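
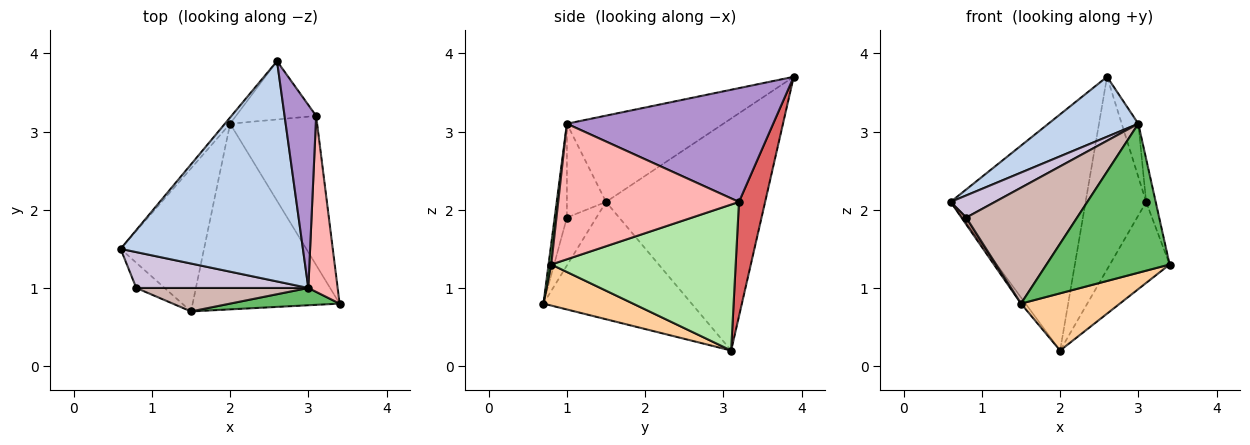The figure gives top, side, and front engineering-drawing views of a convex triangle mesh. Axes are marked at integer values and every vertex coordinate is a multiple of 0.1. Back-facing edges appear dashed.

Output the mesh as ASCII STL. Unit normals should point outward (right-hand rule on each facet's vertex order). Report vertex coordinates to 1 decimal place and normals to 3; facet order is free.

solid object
 facet normal -0.762 0.647 -0.017
  outer loop
   vertex 2.0 3.1 0.2
   vertex 0.6 1.5 2.1
   vertex 2.6 3.9 3.7
  endloop
 endfacet
 facet normal -0.415 -0.239 0.878
  outer loop
   vertex 3.0 1.0 3.1
   vertex 2.6 3.9 3.7
   vertex 0.6 1.5 2.1
  endloop
 endfacet
 facet normal -0.815 0.025 -0.579
  outer loop
   vertex 1.5 0.7 0.8
   vertex 0.6 1.5 2.1
   vertex 2.0 3.1 0.2
  endloop
 endfacet
 facet normal 0.258 -0.285 -0.923
  outer loop
   vertex 1.5 0.7 0.8
   vertex 2.0 3.1 0.2
   vertex 3.4 0.8 1.3
  endloop
 endfacet
 facet normal 0.022 -0.993 0.115
  outer loop
   vertex 1.5 0.7 0.8
   vertex 3.4 0.8 1.3
   vertex 3.0 1.0 3.1
  endloop
 endfacet
 facet normal 0.828 0.268 -0.493
  outer loop
   vertex 3.1 3.2 2.1
   vertex 3.4 0.8 1.3
   vertex 2.0 3.1 0.2
  endloop
 endfacet
 facet normal 0.382 0.885 -0.268
  outer loop
   vertex 3.1 3.2 2.1
   vertex 2.0 3.1 0.2
   vertex 2.6 3.9 3.7
  endloop
 endfacet
 facet normal 0.976 0.052 0.211
  outer loop
   vertex 3.1 3.2 2.1
   vertex 3.0 1.0 3.1
   vertex 3.4 0.8 1.3
  endloop
 endfacet
 facet normal 0.961 0.077 0.266
  outer loop
   vertex 3.1 3.2 2.1
   vertex 2.6 3.9 3.7
   vertex 3.0 1.0 3.1
  endloop
 endfacet
 facet normal -0.421 -0.477 0.772
  outer loop
   vertex 0.8 1.0 1.9
   vertex 3.0 1.0 3.1
   vertex 0.6 1.5 2.1
  endloop
 endfacet
 facet normal -0.852 -0.139 -0.504
  outer loop
   vertex 0.8 1.0 1.9
   vertex 0.6 1.5 2.1
   vertex 1.5 0.7 0.8
  endloop
 endfacet
 facet normal -0.108 -0.974 0.197
  outer loop
   vertex 0.8 1.0 1.9
   vertex 1.5 0.7 0.8
   vertex 3.0 1.0 3.1
  endloop
 endfacet
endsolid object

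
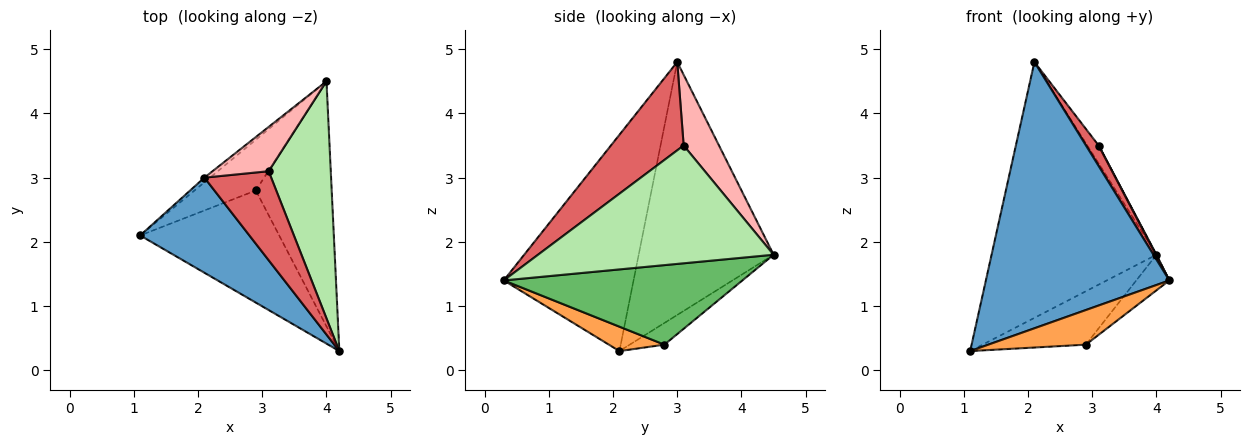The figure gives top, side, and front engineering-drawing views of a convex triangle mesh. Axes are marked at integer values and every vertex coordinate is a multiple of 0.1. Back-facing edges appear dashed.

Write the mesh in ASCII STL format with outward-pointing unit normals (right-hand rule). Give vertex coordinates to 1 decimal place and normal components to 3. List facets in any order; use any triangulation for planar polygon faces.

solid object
 facet normal -0.554 -0.784 0.280
  outer loop
   vertex 2.1 3.0 4.8
   vertex 1.1 2.1 0.3
   vertex 4.2 0.3 1.4
  endloop
 endfacet
 facet normal -0.633 0.774 -0.014
  outer loop
   vertex 2.1 3.0 4.8
   vertex 4.0 4.5 1.8
   vertex 1.1 2.1 0.3
  endloop
 endfacet
 facet normal 0.165 -0.291 -0.942
  outer loop
   vertex 2.9 2.8 0.4
   vertex 4.2 0.3 1.4
   vertex 1.1 2.1 0.3
  endloop
 endfacet
 facet normal -0.237 0.704 -0.669
  outer loop
   vertex 2.9 2.8 0.4
   vertex 1.1 2.1 0.3
   vertex 4.0 4.5 1.8
  endloop
 endfacet
 facet normal 0.720 0.100 -0.687
  outer loop
   vertex 2.9 2.8 0.4
   vertex 4.0 4.5 1.8
   vertex 4.2 0.3 1.4
  endloop
 endfacet
 facet normal 0.885 -0.002 0.466
  outer loop
   vertex 3.1 3.1 3.5
   vertex 4.2 0.3 1.4
   vertex 4.0 4.5 1.8
  endloop
 endfacet
 facet normal 0.790 -0.138 0.597
  outer loop
   vertex 3.1 3.1 3.5
   vertex 2.1 3.0 4.8
   vertex 4.2 0.3 1.4
  endloop
 endfacet
 facet normal 0.760 0.244 0.603
  outer loop
   vertex 3.1 3.1 3.5
   vertex 4.0 4.5 1.8
   vertex 2.1 3.0 4.8
  endloop
 endfacet
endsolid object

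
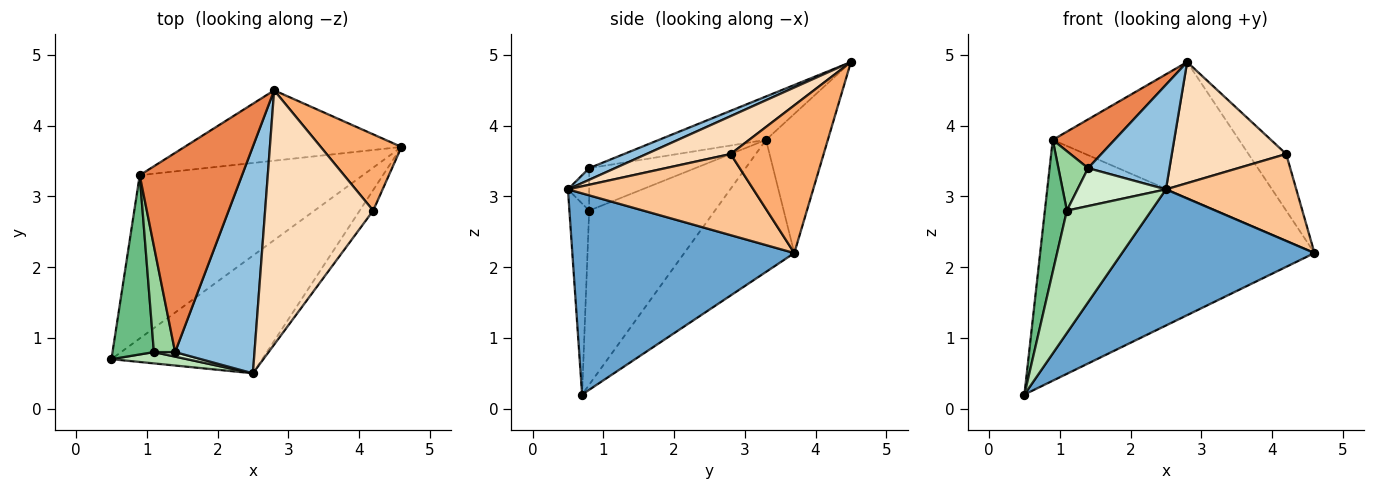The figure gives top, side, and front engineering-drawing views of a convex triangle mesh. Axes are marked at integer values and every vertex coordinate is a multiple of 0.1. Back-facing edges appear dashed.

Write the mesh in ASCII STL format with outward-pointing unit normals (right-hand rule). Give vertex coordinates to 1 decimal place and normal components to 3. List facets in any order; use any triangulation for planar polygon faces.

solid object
 facet normal 0.657 -0.570 -0.493
  outer loop
   vertex 2.5 0.5 3.1
   vertex 0.5 0.7 0.2
   vertex 4.6 3.7 2.2
  endloop
 endfacet
 facet normal 0.132 -0.415 0.900
  outer loop
   vertex 1.4 0.8 3.4
   vertex 2.5 0.5 3.1
   vertex 2.8 4.5 4.9
  endloop
 endfacet
 facet normal -0.315 0.786 -0.532
  outer loop
   vertex 0.9 3.3 3.8
   vertex 4.6 3.7 2.2
   vertex 0.5 0.7 0.2
  endloop
 endfacet
 facet normal -0.283 0.852 -0.441
  outer loop
   vertex 0.9 3.3 3.8
   vertex 2.8 4.5 4.9
   vertex 4.6 3.7 2.2
  endloop
 endfacet
 facet normal -0.381 -0.220 0.898
  outer loop
   vertex 0.9 3.3 3.8
   vertex 1.4 0.8 3.4
   vertex 2.8 4.5 4.9
  endloop
 endfacet
 facet normal 0.827 0.335 0.452
  outer loop
   vertex 4.2 2.8 3.6
   vertex 4.6 3.7 2.2
   vertex 2.8 4.5 4.9
  endloop
 endfacet
 facet normal 0.811 -0.570 -0.135
  outer loop
   vertex 4.2 2.8 3.6
   vertex 2.5 0.5 3.1
   vertex 4.6 3.7 2.2
  endloop
 endfacet
 facet normal 0.301 -0.410 0.861
  outer loop
   vertex 4.2 2.8 3.6
   vertex 2.8 4.5 4.9
   vertex 2.5 0.5 3.1
  endloop
 endfacet
 facet normal -0.959 -0.168 0.228
  outer loop
   vertex 1.1 0.8 2.8
   vertex 0.9 3.3 3.8
   vertex 0.5 0.7 0.2
  endloop
 endfacet
 facet normal -0.868 -0.243 0.434
  outer loop
   vertex 1.1 0.8 2.8
   vertex 1.4 0.8 3.4
   vertex 0.9 3.3 3.8
  endloop
 endfacet
 facet normal -0.227 -0.970 0.090
  outer loop
   vertex 1.1 0.8 2.8
   vertex 0.5 0.7 0.2
   vertex 2.5 0.5 3.1
  endloop
 endfacet
 facet normal -0.232 -0.966 0.116
  outer loop
   vertex 1.1 0.8 2.8
   vertex 2.5 0.5 3.1
   vertex 1.4 0.8 3.4
  endloop
 endfacet
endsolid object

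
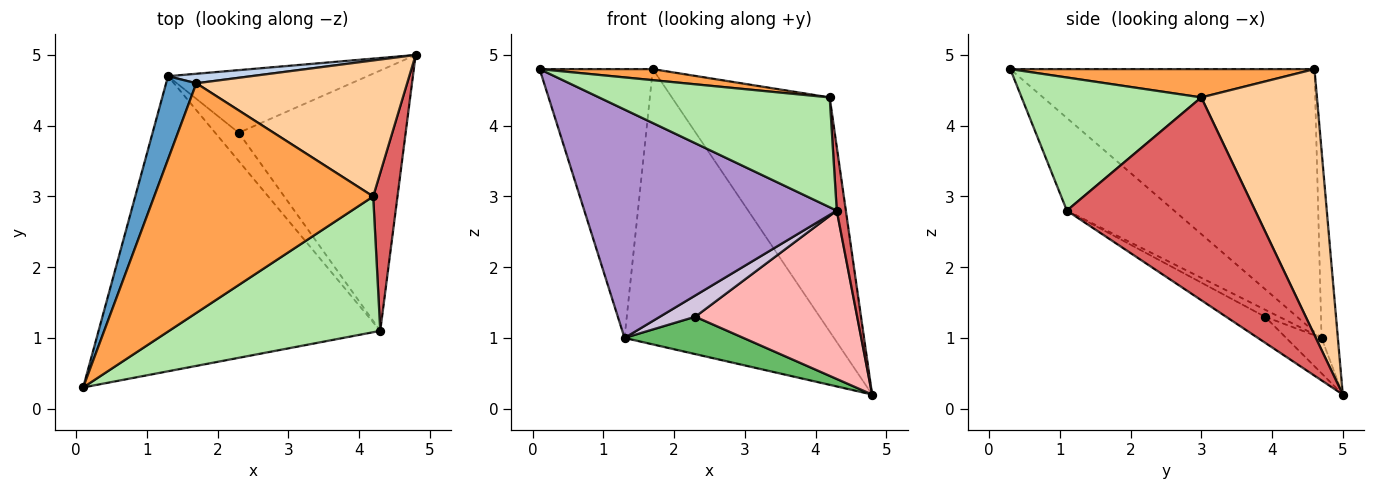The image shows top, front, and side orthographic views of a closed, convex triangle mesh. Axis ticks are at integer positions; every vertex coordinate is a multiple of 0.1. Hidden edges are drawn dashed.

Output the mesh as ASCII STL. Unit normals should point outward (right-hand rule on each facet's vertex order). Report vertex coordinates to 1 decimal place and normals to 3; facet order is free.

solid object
 facet normal -0.932 0.347 0.107
  outer loop
   vertex 1.3 4.7 1.0
   vertex 0.1 0.3 4.8
   vertex 1.7 4.6 4.8
  endloop
 endfacet
 facet normal -0.078 0.996 0.034
  outer loop
   vertex 1.3 4.7 1.0
   vertex 1.7 4.6 4.8
   vertex 4.8 5.0 0.2
  endloop
 endfacet
 facet normal 0.128 -0.048 0.991
  outer loop
   vertex 4.2 3.0 4.4
   vertex 1.7 4.6 4.8
   vertex 0.1 0.3 4.8
  endloop
 endfacet
 facet normal 0.535 0.730 0.424
  outer loop
   vertex 4.2 3.0 4.4
   vertex 4.8 5.0 0.2
   vertex 1.7 4.6 4.8
  endloop
 endfacet
 facet normal -0.151 -0.507 -0.849
  outer loop
   vertex 2.3 3.9 1.3
   vertex 1.3 4.7 1.0
   vertex 4.8 5.0 0.2
  endloop
 endfacet
 facet normal 0.440 -0.565 0.698
  outer loop
   vertex 4.3 1.1 2.8
   vertex 4.2 3.0 4.4
   vertex 0.1 0.3 4.8
  endloop
 endfacet
 facet normal 0.992 -0.048 0.119
  outer loop
   vertex 4.3 1.1 2.8
   vertex 4.8 5.0 0.2
   vertex 4.2 3.0 4.4
  endloop
 endfacet
 facet normal -0.129 -0.538 -0.833
  outer loop
   vertex 4.3 1.1 2.8
   vertex 2.3 3.9 1.3
   vertex 4.8 5.0 0.2
  endloop
 endfacet
 facet normal -0.252 -0.592 -0.765
  outer loop
   vertex 4.3 1.1 2.8
   vertex 0.1 0.3 4.8
   vertex 1.3 4.7 1.0
  endloop
 endfacet
 facet normal -0.233 -0.583 -0.778
  outer loop
   vertex 4.3 1.1 2.8
   vertex 1.3 4.7 1.0
   vertex 2.3 3.9 1.3
  endloop
 endfacet
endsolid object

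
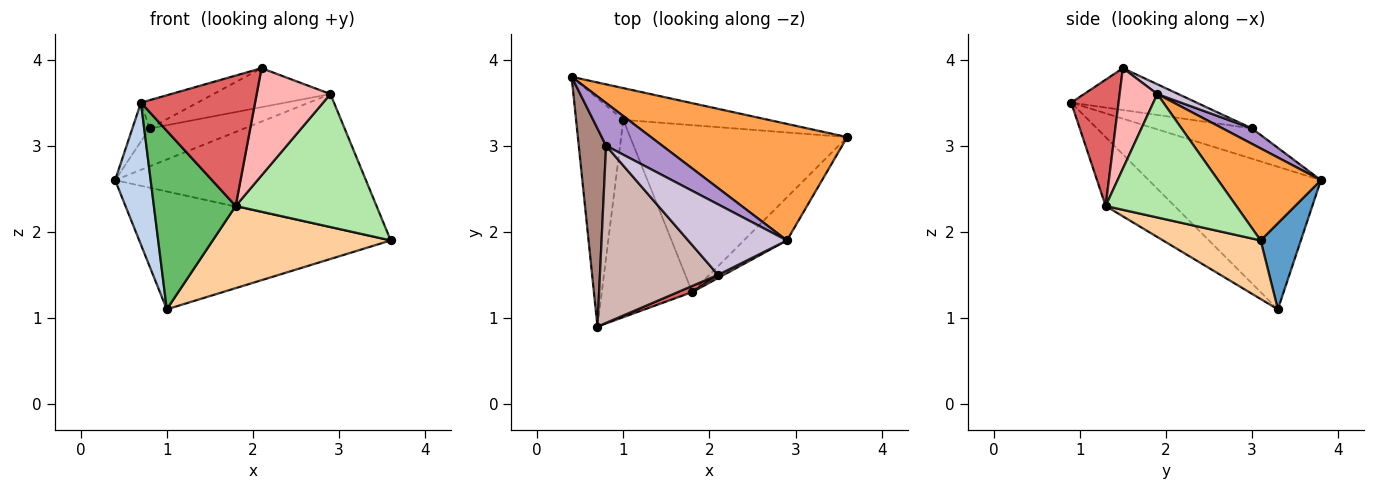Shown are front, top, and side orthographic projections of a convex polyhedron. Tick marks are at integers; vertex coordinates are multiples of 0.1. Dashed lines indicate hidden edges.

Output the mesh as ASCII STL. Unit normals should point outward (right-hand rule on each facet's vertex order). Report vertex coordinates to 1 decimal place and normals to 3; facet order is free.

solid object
 facet normal 0.153 0.954 -0.257
  outer loop
   vertex 1.0 3.3 1.1
   vertex 0.4 3.8 2.6
   vertex 3.6 3.1 1.9
  endloop
 endfacet
 facet normal -0.932 -0.192 -0.309
  outer loop
   vertex 1.0 3.3 1.1
   vertex 0.7 0.9 3.5
   vertex 0.4 3.8 2.6
  endloop
 endfacet
 facet normal 0.295 0.719 0.629
  outer loop
   vertex 2.9 1.9 3.6
   vertex 3.6 3.1 1.9
   vertex 0.4 3.8 2.6
  endloop
 endfacet
 facet normal 0.235 -0.429 -0.872
  outer loop
   vertex 1.8 1.3 2.3
   vertex 1.0 3.3 1.1
   vertex 3.6 3.1 1.9
  endloop
 endfacet
 facet normal -0.492 -0.584 -0.646
  outer loop
   vertex 1.8 1.3 2.3
   vertex 0.7 0.9 3.5
   vertex 1.0 3.3 1.1
  endloop
 endfacet
 facet normal 0.662 -0.713 -0.231
  outer loop
   vertex 1.8 1.3 2.3
   vertex 3.6 3.1 1.9
   vertex 2.9 1.9 3.6
  endloop
 endfacet
 facet normal 0.383 -0.923 0.044
  outer loop
   vertex 2.1 1.5 3.9
   vertex 0.7 0.9 3.5
   vertex 1.8 1.3 2.3
  endloop
 endfacet
 facet normal 0.455 -0.890 0.026
  outer loop
   vertex 2.1 1.5 3.9
   vertex 1.8 1.3 2.3
   vertex 2.9 1.9 3.6
  endloop
 endfacet
 facet normal 0.201 0.650 0.733
  outer loop
   vertex 0.8 3.0 3.2
   vertex 2.9 1.9 3.6
   vertex 0.4 3.8 2.6
  endloop
 endfacet
 facet normal 0.086 0.482 0.872
  outer loop
   vertex 0.8 3.0 3.2
   vertex 2.1 1.5 3.9
   vertex 2.9 1.9 3.6
  endloop
 endfacet
 facet normal -0.736 0.130 0.664
  outer loop
   vertex 0.8 3.0 3.2
   vertex 0.4 3.8 2.6
   vertex 0.7 0.9 3.5
  endloop
 endfacet
 facet normal -0.330 0.149 0.932
  outer loop
   vertex 0.8 3.0 3.2
   vertex 0.7 0.9 3.5
   vertex 2.1 1.5 3.9
  endloop
 endfacet
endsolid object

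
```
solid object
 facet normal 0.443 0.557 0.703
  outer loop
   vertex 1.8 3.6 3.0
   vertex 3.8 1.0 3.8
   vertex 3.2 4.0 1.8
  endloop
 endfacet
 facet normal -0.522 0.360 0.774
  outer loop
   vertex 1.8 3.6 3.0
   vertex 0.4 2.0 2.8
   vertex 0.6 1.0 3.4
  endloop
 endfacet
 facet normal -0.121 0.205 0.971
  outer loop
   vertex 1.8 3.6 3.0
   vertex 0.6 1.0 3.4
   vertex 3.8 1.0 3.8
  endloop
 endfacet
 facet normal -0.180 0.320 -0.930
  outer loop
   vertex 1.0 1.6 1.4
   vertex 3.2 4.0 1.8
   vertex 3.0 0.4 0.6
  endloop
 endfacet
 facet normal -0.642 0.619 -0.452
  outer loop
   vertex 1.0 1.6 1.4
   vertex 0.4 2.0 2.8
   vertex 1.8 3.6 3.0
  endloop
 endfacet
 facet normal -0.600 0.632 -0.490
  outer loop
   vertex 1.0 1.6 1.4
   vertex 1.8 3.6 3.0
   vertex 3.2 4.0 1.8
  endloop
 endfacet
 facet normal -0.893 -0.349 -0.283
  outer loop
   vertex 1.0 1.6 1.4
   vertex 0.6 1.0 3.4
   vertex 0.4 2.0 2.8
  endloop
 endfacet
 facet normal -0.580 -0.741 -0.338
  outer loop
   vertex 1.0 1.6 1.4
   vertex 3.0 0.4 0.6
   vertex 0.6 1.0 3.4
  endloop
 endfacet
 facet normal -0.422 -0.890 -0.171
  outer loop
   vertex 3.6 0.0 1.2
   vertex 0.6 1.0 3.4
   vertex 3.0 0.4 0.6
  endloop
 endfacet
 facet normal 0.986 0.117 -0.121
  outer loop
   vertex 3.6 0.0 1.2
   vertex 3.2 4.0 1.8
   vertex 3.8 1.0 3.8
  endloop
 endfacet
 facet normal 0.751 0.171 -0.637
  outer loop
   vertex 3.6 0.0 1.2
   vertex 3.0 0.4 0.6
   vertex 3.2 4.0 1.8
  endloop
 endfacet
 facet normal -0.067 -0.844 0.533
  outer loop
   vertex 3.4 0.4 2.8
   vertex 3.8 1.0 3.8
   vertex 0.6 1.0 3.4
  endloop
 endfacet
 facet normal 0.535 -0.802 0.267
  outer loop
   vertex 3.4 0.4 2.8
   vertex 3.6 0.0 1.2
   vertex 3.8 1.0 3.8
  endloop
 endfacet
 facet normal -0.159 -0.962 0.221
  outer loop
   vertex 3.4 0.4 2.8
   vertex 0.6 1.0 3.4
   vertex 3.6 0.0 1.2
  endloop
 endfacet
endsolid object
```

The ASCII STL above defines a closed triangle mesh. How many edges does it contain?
21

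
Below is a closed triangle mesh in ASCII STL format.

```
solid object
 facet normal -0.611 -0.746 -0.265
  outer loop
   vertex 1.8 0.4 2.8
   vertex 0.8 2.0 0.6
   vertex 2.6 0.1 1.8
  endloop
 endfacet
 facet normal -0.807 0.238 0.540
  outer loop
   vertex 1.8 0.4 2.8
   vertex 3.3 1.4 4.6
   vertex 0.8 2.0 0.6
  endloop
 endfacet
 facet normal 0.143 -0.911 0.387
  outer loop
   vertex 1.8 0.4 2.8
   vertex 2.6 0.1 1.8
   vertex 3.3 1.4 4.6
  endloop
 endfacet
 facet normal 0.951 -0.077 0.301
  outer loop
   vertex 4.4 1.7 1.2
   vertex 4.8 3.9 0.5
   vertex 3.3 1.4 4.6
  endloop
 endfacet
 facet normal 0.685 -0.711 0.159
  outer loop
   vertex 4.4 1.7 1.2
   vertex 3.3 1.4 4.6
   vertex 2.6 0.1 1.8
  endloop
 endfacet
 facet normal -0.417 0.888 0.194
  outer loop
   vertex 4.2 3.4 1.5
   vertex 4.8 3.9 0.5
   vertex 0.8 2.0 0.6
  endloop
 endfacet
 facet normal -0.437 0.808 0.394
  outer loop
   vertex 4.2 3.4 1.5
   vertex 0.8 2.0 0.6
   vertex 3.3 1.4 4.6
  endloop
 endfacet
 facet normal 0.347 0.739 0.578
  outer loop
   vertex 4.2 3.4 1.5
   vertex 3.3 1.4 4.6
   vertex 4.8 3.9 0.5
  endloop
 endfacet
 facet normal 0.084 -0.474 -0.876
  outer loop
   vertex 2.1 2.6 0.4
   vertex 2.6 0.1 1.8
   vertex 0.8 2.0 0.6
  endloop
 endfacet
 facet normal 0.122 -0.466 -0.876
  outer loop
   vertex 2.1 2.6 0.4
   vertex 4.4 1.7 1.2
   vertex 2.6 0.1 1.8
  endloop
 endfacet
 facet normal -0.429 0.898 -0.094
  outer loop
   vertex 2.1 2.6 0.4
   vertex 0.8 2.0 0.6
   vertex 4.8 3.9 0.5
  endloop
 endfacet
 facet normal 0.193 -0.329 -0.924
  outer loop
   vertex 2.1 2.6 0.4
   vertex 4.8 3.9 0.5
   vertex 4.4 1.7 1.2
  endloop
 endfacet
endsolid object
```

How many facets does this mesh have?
12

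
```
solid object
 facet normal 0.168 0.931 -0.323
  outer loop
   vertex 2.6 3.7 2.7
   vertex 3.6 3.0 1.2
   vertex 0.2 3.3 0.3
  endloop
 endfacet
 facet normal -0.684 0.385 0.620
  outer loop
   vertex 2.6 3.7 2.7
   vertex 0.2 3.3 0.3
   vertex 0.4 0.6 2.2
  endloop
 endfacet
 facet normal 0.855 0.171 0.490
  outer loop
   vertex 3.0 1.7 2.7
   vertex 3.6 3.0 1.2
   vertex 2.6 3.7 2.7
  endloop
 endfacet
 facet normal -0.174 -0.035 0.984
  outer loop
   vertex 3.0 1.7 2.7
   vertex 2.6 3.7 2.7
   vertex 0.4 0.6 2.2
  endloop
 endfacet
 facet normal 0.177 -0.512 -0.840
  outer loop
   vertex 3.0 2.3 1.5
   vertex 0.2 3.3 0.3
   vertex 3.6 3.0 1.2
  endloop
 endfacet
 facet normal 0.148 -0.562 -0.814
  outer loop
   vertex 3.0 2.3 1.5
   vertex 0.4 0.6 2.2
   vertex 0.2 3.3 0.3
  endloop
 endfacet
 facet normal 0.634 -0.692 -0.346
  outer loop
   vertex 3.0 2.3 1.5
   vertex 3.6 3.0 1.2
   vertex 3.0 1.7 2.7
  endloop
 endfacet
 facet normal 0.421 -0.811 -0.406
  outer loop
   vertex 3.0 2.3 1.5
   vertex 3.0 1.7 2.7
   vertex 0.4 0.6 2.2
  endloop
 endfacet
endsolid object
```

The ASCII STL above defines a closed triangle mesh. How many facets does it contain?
8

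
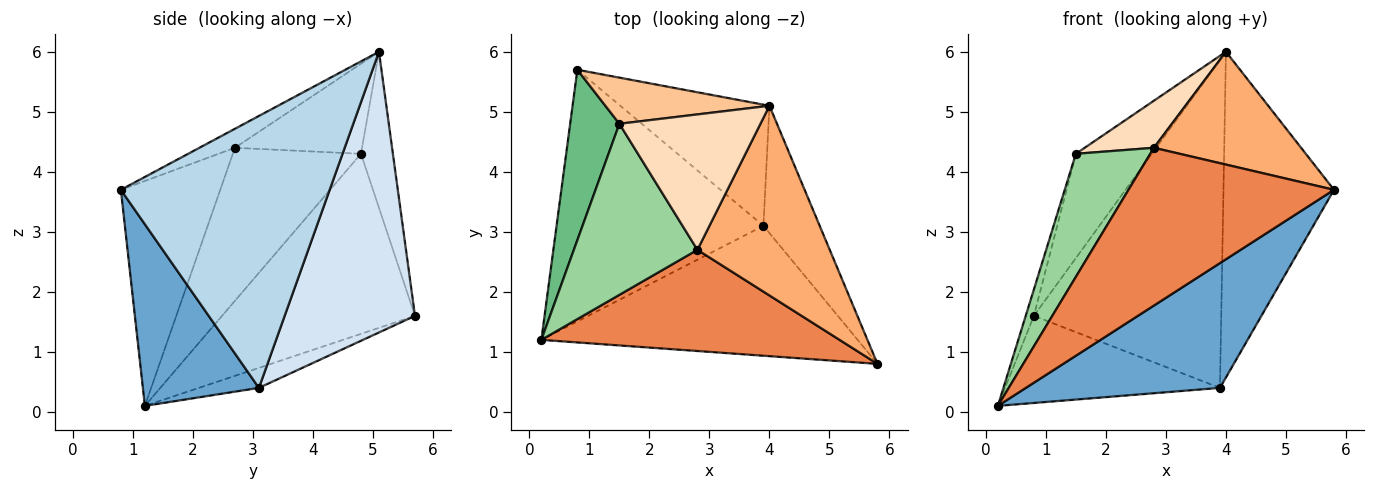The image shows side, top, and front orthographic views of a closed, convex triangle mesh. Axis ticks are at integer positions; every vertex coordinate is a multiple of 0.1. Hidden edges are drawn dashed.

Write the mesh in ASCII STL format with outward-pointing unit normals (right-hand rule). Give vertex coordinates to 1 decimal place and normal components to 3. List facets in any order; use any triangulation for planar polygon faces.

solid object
 facet normal 0.383 -0.640 -0.666
  outer loop
   vertex 3.9 3.1 0.4
   vertex 5.8 0.8 3.7
   vertex 0.2 1.2 0.1
  endloop
 endfacet
 facet normal -0.091 0.326 -0.941
  outer loop
   vertex 3.9 3.1 0.4
   vertex 0.2 1.2 0.1
   vertex 0.8 5.7 1.6
  endloop
 endfacet
 facet normal 0.869 0.460 -0.180
  outer loop
   vertex 3.9 3.1 0.4
   vertex 4.0 5.1 6.0
   vertex 5.8 0.8 3.7
  endloop
 endfacet
 facet normal 0.546 0.786 -0.290
  outer loop
   vertex 3.9 3.1 0.4
   vertex 0.8 5.7 1.6
   vertex 4.0 5.1 6.0
  endloop
 endfacet
 facet normal -0.377 -0.780 0.500
  outer loop
   vertex 2.8 2.7 4.4
   vertex 0.2 1.2 0.1
   vertex 5.8 0.8 3.7
  endloop
 endfacet
 facet normal -0.122 -0.507 0.853
  outer loop
   vertex 2.8 2.7 4.4
   vertex 5.8 0.8 3.7
   vertex 4.0 5.1 6.0
  endloop
 endfacet
 facet normal -0.359 0.853 0.378
  outer loop
   vertex 1.5 4.8 4.3
   vertex 4.0 5.1 6.0
   vertex 0.8 5.7 1.6
  endloop
 endfacet
 facet normal -0.516 -0.281 0.809
  outer loop
   vertex 1.5 4.8 4.3
   vertex 2.8 2.7 4.4
   vertex 4.0 5.1 6.0
  endloop
 endfacet
 facet normal -0.964 0.041 0.263
  outer loop
   vertex 1.5 4.8 4.3
   vertex 0.8 5.7 1.6
   vertex 0.2 1.2 0.1
  endloop
 endfacet
 facet normal -0.709 -0.412 0.572
  outer loop
   vertex 1.5 4.8 4.3
   vertex 0.2 1.2 0.1
   vertex 2.8 2.7 4.4
  endloop
 endfacet
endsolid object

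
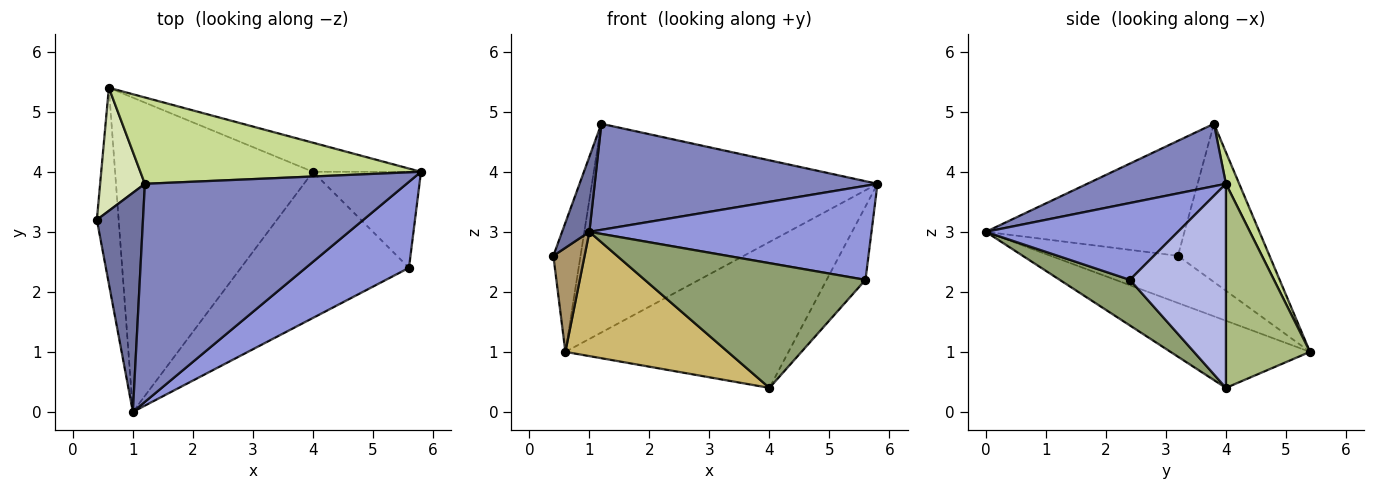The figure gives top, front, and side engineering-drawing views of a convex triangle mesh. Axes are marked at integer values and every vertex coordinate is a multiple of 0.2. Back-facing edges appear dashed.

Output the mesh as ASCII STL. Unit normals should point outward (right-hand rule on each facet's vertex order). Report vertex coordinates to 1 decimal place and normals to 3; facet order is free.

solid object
 facet normal -0.921 -0.126 0.369
  outer loop
   vertex 1.2 3.8 4.8
   vertex 0.4 3.2 2.6
   vertex 1.0 0.0 3.0
  endloop
 endfacet
 facet normal 0.210 -0.428 0.879
  outer loop
   vertex 1.2 3.8 4.8
   vertex 1.0 0.0 3.0
   vertex 5.8 4.0 3.8
  endloop
 endfacet
 facet normal 0.449 -0.659 0.603
  outer loop
   vertex 5.6 2.4 2.2
   vertex 5.8 4.0 3.8
   vertex 1.0 0.0 3.0
  endloop
 endfacet
 facet normal 0.832 0.337 -0.441
  outer loop
   vertex 5.6 2.4 2.2
   vertex 4.0 4.0 0.4
   vertex 5.8 4.0 3.8
  endloop
 endfacet
 facet normal 0.202 -0.636 -0.745
  outer loop
   vertex 5.6 2.4 2.2
   vertex 1.0 0.0 3.0
   vertex 4.0 4.0 0.4
  endloop
 endfacet
 facet normal 0.346 0.920 -0.183
  outer loop
   vertex 0.6 5.4 1.0
   vertex 5.8 4.0 3.8
   vertex 4.0 4.0 0.4
  endloop
 endfacet
 facet normal 0.043 0.923 0.382
  outer loop
   vertex 0.6 5.4 1.0
   vertex 1.2 3.8 4.8
   vertex 5.8 4.0 3.8
  endloop
 endfacet
 facet normal -0.925 0.274 0.262
  outer loop
   vertex 0.6 5.4 1.0
   vertex 0.4 3.2 2.6
   vertex 1.2 3.8 4.8
  endloop
 endfacet
 facet normal -0.886 -0.217 -0.410
  outer loop
   vertex 0.6 5.4 1.0
   vertex 1.0 0.0 3.0
   vertex 0.4 3.2 2.6
  endloop
 endfacet
 facet normal -0.301 -0.351 -0.887
  outer loop
   vertex 0.6 5.4 1.0
   vertex 4.0 4.0 0.4
   vertex 1.0 0.0 3.0
  endloop
 endfacet
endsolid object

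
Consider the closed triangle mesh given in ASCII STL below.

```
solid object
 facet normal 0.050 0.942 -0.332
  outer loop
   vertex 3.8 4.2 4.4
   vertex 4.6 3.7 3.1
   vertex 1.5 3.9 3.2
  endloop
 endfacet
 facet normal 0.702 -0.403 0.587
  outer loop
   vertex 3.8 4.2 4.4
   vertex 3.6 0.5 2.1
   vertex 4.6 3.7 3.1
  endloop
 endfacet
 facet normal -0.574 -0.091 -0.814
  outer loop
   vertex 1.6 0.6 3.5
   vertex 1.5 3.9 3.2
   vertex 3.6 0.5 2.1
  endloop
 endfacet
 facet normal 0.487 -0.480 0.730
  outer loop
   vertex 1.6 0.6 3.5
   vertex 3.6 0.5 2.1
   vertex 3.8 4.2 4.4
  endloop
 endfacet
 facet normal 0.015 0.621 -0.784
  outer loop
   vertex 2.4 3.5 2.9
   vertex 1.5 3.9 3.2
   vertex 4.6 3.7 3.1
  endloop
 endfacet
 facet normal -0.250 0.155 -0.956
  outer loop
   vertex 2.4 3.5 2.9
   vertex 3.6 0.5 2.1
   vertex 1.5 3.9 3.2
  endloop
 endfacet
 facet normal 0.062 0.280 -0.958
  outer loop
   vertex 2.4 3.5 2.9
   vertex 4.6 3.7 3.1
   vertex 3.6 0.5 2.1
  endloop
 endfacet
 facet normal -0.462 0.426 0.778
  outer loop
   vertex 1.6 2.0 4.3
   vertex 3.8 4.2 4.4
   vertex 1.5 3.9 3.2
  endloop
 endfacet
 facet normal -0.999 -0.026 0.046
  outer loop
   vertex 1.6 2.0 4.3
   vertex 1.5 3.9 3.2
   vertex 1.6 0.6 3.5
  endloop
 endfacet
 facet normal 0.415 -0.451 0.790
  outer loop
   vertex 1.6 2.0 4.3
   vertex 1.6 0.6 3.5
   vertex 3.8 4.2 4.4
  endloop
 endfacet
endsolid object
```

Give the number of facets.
10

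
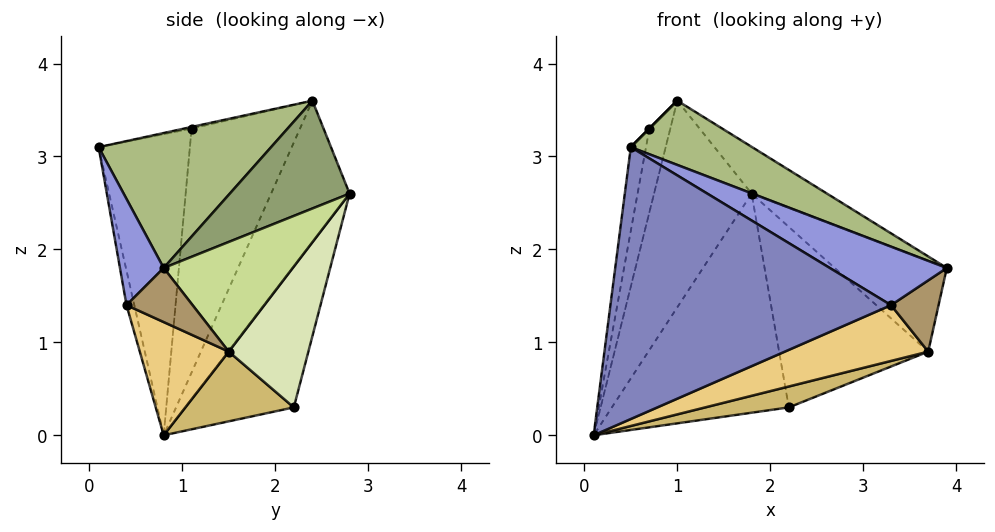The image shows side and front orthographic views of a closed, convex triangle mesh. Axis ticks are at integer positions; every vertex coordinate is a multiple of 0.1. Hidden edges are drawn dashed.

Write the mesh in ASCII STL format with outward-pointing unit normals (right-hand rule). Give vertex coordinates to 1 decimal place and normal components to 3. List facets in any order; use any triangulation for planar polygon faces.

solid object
 facet normal -0.499 0.813 -0.299
  outer loop
   vertex 2.2 2.2 0.3
   vertex 0.1 0.8 0.0
   vertex 1.8 2.8 2.6
  endloop
 endfacet
 facet normal -0.027 -0.976 -0.217
  outer loop
   vertex 3.3 0.4 1.4
   vertex 0.5 0.1 3.1
   vertex 0.1 0.8 0.0
  endloop
 endfacet
 facet normal 0.324 -0.866 0.380
  outer loop
   vertex 3.3 0.4 1.4
   vertex 3.9 0.8 1.8
   vertex 0.5 0.1 3.1
  endloop
 endfacet
 facet normal -0.616 0.766 -0.186
  outer loop
   vertex 1.0 2.4 3.6
   vertex 1.8 2.8 2.6
   vertex 0.1 0.8 0.0
  endloop
 endfacet
 facet normal 0.632 0.398 0.665
  outer loop
   vertex 1.0 2.4 3.6
   vertex 3.9 0.8 1.8
   vertex 1.8 2.8 2.6
  endloop
 endfacet
 facet normal 0.392 -0.276 0.877
  outer loop
   vertex 1.0 2.4 3.6
   vertex 0.5 0.1 3.1
   vertex 3.9 0.8 1.8
  endloop
 endfacet
 facet normal 0.714 0.620 0.324
  outer loop
   vertex 3.7 1.5 0.9
   vertex 1.8 2.8 2.6
   vertex 3.9 0.8 1.8
  endloop
 endfacet
 facet normal 0.466 0.873 -0.147
  outer loop
   vertex 3.7 1.5 0.9
   vertex 2.2 2.2 0.3
   vertex 1.8 2.8 2.6
  endloop
 endfacet
 facet normal 0.686 -0.493 -0.536
  outer loop
   vertex 3.7 1.5 0.9
   vertex 3.9 0.8 1.8
   vertex 3.3 0.4 1.4
  endloop
 endfacet
 facet normal 0.276 -0.213 -0.937
  outer loop
   vertex 3.7 1.5 0.9
   vertex 0.1 0.8 0.0
   vertex 2.2 2.2 0.3
  endloop
 endfacet
 facet normal 0.300 -0.483 -0.823
  outer loop
   vertex 3.7 1.5 0.9
   vertex 3.3 0.4 1.4
   vertex 0.1 0.8 0.0
  endloop
 endfacet
 facet normal -0.973 0.162 0.162
  outer loop
   vertex 0.7 1.1 3.3
   vertex 0.1 0.8 0.0
   vertex 0.5 0.1 3.1
  endloop
 endfacet
 facet normal -0.969 0.187 0.159
  outer loop
   vertex 0.7 1.1 3.3
   vertex 1.0 2.4 3.6
   vertex 0.1 0.8 0.0
  endloop
 endfacet
 facet normal -0.707 0.000 0.707
  outer loop
   vertex 0.7 1.1 3.3
   vertex 0.5 0.1 3.1
   vertex 1.0 2.4 3.6
  endloop
 endfacet
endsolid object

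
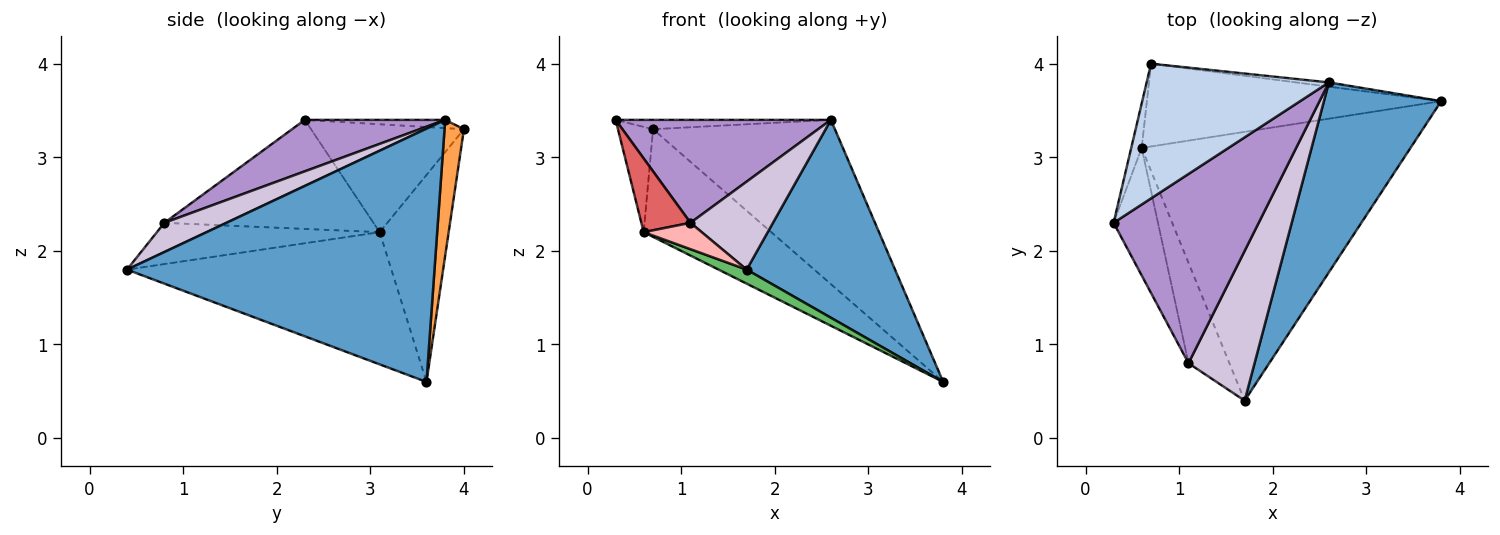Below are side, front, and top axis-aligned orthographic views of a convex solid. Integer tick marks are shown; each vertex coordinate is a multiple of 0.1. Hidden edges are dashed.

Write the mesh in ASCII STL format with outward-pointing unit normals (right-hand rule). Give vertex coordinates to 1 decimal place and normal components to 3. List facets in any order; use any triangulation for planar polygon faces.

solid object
 facet normal 0.831 -0.401 0.385
  outer loop
   vertex 2.6 3.8 3.4
   vertex 1.7 0.4 1.8
   vertex 3.8 3.6 0.6
  endloop
 endfacet
 facet normal -0.045 0.069 0.997
  outer loop
   vertex 2.6 3.8 3.4
   vertex 0.7 4.0 3.3
   vertex 0.3 2.3 3.4
  endloop
 endfacet
 facet normal 0.106 0.994 -0.026
  outer loop
   vertex 2.6 3.8 3.4
   vertex 3.8 3.6 0.6
   vertex 0.7 4.0 3.3
  endloop
 endfacet
 facet normal -0.970 0.223 -0.094
  outer loop
   vertex 0.6 3.1 2.2
   vertex 0.3 2.3 3.4
   vertex 0.7 4.0 3.3
  endloop
 endfacet
 facet normal -0.441 -0.047 -0.896
  outer loop
   vertex 0.6 3.1 2.2
   vertex 3.8 3.6 0.6
   vertex 1.7 0.4 1.8
  endloop
 endfacet
 facet normal -0.394 0.729 -0.560
  outer loop
   vertex 0.6 3.1 2.2
   vertex 0.7 4.0 3.3
   vertex 3.8 3.6 0.6
  endloop
 endfacet
 facet normal -0.905 -0.213 -0.368
  outer loop
   vertex 1.1 0.8 2.3
   vertex 0.3 2.3 3.4
   vertex 0.6 3.1 2.2
  endloop
 endfacet
 facet normal -0.698 -0.182 -0.692
  outer loop
   vertex 1.1 0.8 2.3
   vertex 0.6 3.1 2.2
   vertex 1.7 0.4 1.8
  endloop
 endfacet
 facet normal 0.298 -0.456 0.839
  outer loop
   vertex 1.1 0.8 2.3
   vertex 2.6 3.8 3.4
   vertex 0.3 2.3 3.4
  endloop
 endfacet
 facet normal 0.356 -0.473 0.806
  outer loop
   vertex 1.1 0.8 2.3
   vertex 1.7 0.4 1.8
   vertex 2.6 3.8 3.4
  endloop
 endfacet
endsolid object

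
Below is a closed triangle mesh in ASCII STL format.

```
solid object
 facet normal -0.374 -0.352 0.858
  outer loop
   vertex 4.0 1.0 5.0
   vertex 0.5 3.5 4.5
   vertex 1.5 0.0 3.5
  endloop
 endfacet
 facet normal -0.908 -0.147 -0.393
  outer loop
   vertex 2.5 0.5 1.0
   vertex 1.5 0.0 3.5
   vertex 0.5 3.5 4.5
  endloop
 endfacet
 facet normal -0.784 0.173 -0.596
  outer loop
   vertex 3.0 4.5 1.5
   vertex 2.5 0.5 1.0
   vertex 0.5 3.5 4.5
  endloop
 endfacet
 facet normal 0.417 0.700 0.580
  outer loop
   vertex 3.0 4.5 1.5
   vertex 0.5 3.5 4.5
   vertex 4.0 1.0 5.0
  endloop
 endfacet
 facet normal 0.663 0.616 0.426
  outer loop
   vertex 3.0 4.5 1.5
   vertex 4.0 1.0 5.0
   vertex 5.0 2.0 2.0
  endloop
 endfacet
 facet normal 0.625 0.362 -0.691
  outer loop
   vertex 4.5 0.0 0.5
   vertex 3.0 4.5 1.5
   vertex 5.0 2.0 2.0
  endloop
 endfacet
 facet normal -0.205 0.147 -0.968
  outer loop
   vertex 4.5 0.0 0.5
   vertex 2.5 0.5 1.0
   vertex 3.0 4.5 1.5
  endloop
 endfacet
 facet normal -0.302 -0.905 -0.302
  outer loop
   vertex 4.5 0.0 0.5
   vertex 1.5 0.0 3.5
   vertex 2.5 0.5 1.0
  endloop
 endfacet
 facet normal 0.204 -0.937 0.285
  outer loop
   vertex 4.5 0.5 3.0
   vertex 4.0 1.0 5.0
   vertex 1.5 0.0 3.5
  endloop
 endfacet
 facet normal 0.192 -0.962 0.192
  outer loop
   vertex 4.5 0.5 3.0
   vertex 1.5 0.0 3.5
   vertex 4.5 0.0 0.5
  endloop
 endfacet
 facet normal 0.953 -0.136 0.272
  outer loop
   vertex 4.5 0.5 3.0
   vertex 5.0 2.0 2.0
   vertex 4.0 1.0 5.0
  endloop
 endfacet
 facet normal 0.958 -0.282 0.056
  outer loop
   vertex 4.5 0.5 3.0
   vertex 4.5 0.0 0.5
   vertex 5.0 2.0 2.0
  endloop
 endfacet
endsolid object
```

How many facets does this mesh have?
12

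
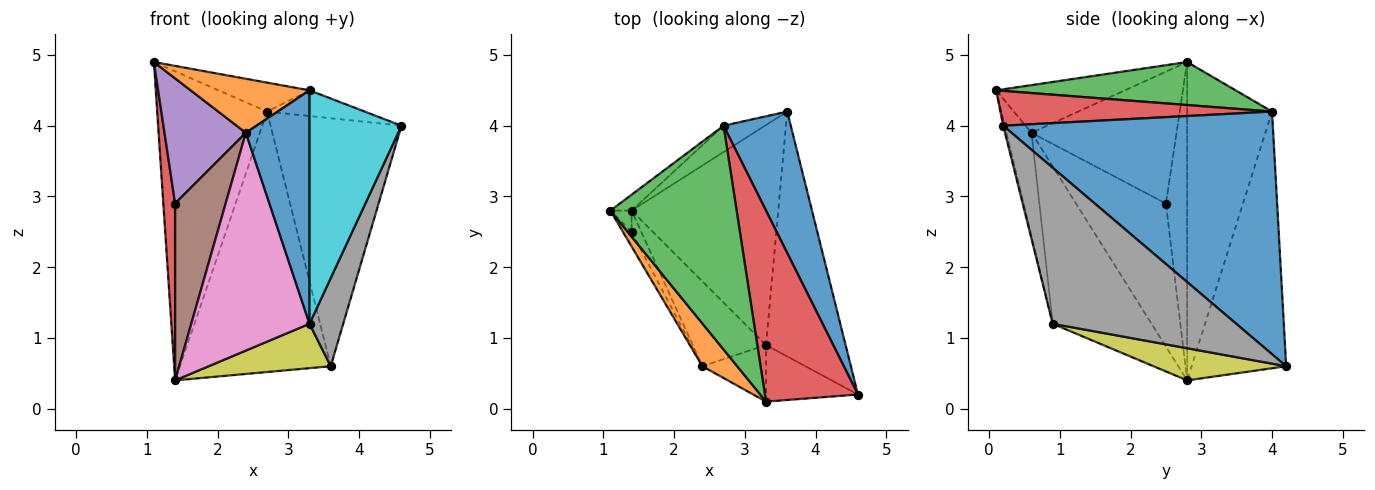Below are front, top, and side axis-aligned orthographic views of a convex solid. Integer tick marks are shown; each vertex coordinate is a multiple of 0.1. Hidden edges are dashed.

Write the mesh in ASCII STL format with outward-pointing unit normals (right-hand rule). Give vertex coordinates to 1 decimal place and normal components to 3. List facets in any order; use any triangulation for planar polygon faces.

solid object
 facet normal 0.873 0.424 0.242
  outer loop
   vertex 2.7 4.0 4.2
   vertex 4.6 0.2 4.0
   vertex 3.6 4.2 0.6
  endloop
 endfacet
 facet normal -0.611 0.791 -0.041
  outer loop
   vertex 2.7 4.0 4.2
   vertex 1.4 2.8 0.4
   vertex 1.1 2.8 4.9
  endloop
 endfacet
 facet normal -0.529 0.844 -0.085
  outer loop
   vertex 2.7 4.0 4.2
   vertex 3.6 4.2 0.6
   vertex 1.4 2.8 0.4
  endloop
 endfacet
 facet normal -0.873 -0.485 -0.058
  outer loop
   vertex 1.4 2.5 2.9
   vertex 1.1 2.8 4.9
   vertex 1.4 2.8 0.4
  endloop
 endfacet
 facet normal -0.871 -0.488 -0.057
  outer loop
   vertex 1.4 2.5 2.9
   vertex 2.4 0.6 3.9
   vertex 1.1 2.8 4.9
  endloop
 endfacet
 facet normal -0.870 -0.489 -0.059
  outer loop
   vertex 1.4 2.5 2.9
   vertex 1.4 2.8 0.4
   vertex 2.4 0.6 3.9
  endloop
 endfacet
 facet normal -0.614 -0.735 -0.286
  outer loop
   vertex 3.3 0.9 1.2
   vertex 2.4 0.6 3.9
   vertex 1.4 2.8 0.4
  endloop
 endfacet
 facet normal 0.879 -0.161 -0.449
  outer loop
   vertex 3.3 0.9 1.2
   vertex 3.6 4.2 0.6
   vertex 4.6 0.2 4.0
  endloop
 endfacet
 facet normal 0.210 -0.193 -0.958
  outer loop
   vertex 3.3 0.9 1.2
   vertex 1.4 2.8 0.4
   vertex 3.6 4.2 0.6
  endloop
 endfacet
 facet normal -0.016 -0.972 -0.236
  outer loop
   vertex 3.3 0.1 4.5
   vertex 3.3 0.9 1.2
   vertex 4.6 0.2 4.0
  endloop
 endfacet
 facet normal -0.358 -0.908 -0.220
  outer loop
   vertex 3.3 0.1 4.5
   vertex 2.4 0.6 3.9
   vertex 3.3 0.9 1.2
  endloop
 endfacet
 facet normal -0.647 -0.598 0.473
  outer loop
   vertex 3.3 0.1 4.5
   vertex 1.1 2.8 4.9
   vertex 2.4 0.6 3.9
  endloop
 endfacet
 facet normal 0.320 0.122 0.940
  outer loop
   vertex 3.3 0.1 4.5
   vertex 2.7 4.0 4.2
   vertex 1.1 2.8 4.9
  endloop
 endfacet
 facet normal 0.348 0.125 0.929
  outer loop
   vertex 3.3 0.1 4.5
   vertex 4.6 0.2 4.0
   vertex 2.7 4.0 4.2
  endloop
 endfacet
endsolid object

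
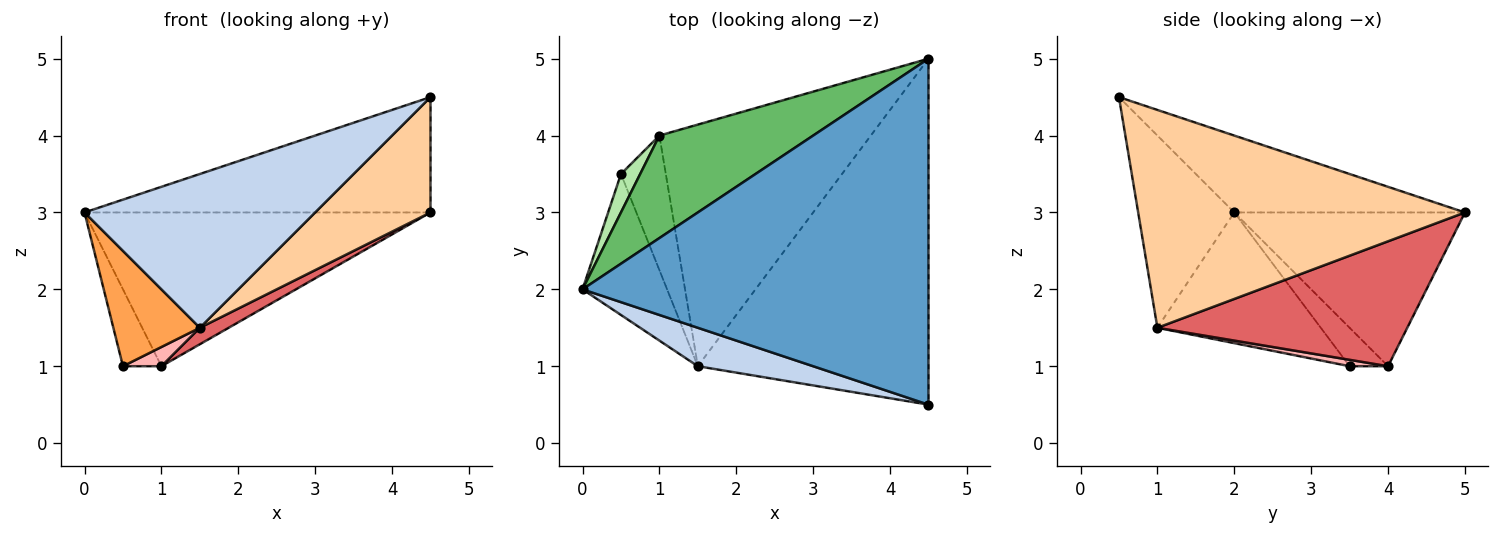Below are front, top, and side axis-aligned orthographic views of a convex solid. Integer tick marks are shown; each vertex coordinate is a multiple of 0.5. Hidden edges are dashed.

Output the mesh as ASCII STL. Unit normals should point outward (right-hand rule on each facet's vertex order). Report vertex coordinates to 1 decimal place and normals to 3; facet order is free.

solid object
 facet normal -0.206 0.309 0.928
  outer loop
   vertex 4.5 5.0 3.0
   vertex 0.0 2.0 3.0
   vertex 4.5 0.5 4.5
  endloop
 endfacet
 facet normal -0.375 -0.899 0.225
  outer loop
   vertex 1.5 1.0 1.5
   vertex 4.5 0.5 4.5
   vertex 0.0 2.0 3.0
  endloop
 endfacet
 facet normal -0.767 -0.406 -0.496
  outer loop
   vertex 1.5 1.0 1.5
   vertex 0.0 2.0 3.0
   vertex 0.5 3.5 1.0
  endloop
 endfacet
 facet normal 0.667 -0.236 -0.707
  outer loop
   vertex 1.5 1.0 1.5
   vertex 4.5 5.0 3.0
   vertex 4.5 0.5 4.5
  endloop
 endfacet
 facet normal -0.485 0.728 0.485
  outer loop
   vertex 1.0 4.0 1.0
   vertex 0.0 2.0 3.0
   vertex 4.5 5.0 3.0
  endloop
 endfacet
 facet normal -0.667 0.667 0.333
  outer loop
   vertex 1.0 4.0 1.0
   vertex 0.5 3.5 1.0
   vertex 0.0 2.0 3.0
  endloop
 endfacet
 facet normal 0.508 -0.059 -0.859
  outer loop
   vertex 1.0 4.0 1.0
   vertex 4.5 5.0 3.0
   vertex 1.5 1.0 1.5
  endloop
 endfacet
 facet normal 0.140 -0.140 -0.980
  outer loop
   vertex 1.0 4.0 1.0
   vertex 1.5 1.0 1.5
   vertex 0.5 3.5 1.0
  endloop
 endfacet
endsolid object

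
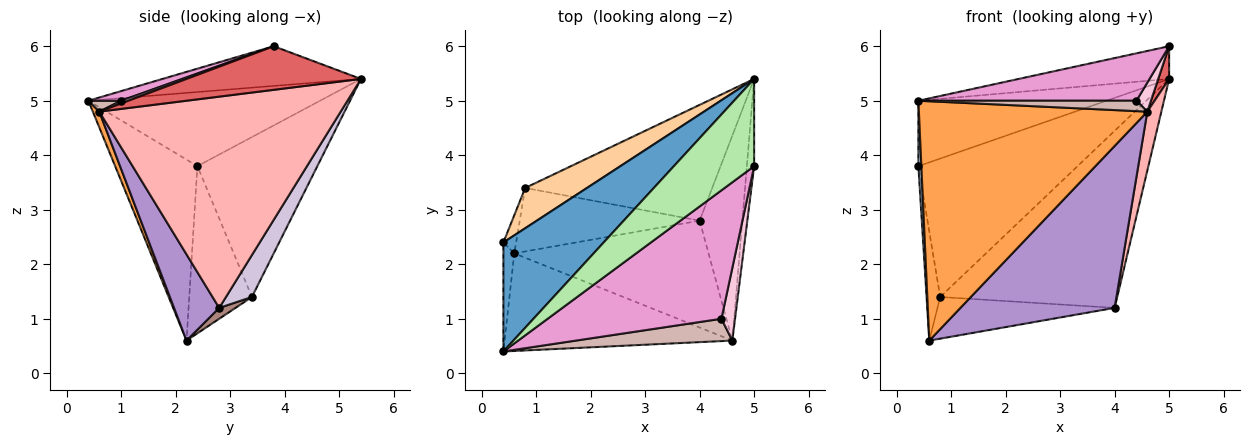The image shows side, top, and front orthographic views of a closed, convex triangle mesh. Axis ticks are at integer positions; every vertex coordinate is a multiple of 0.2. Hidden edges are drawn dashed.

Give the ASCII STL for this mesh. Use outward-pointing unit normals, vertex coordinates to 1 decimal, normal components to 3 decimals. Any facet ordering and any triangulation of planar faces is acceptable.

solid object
 facet normal -0.535 0.435 0.724
  outer loop
   vertex 0.4 0.4 5.0
   vertex 5.0 5.4 5.4
   vertex 0.4 2.4 3.8
  endloop
 endfacet
 facet normal -0.998 -0.036 -0.060
  outer loop
   vertex 0.6 2.2 0.6
   vertex 0.4 0.4 5.0
   vertex 0.4 2.4 3.8
  endloop
 endfacet
 facet normal 0.026 -0.926 -0.377
  outer loop
   vertex 4.6 0.6 4.8
   vertex 0.4 0.4 5.0
   vertex 0.6 2.2 0.6
  endloop
 endfacet
 facet normal -0.586 0.778 0.226
  outer loop
   vertex 0.8 3.4 1.4
   vertex 0.4 2.4 3.8
   vertex 5.0 5.4 5.4
  endloop
 endfacet
 facet normal -0.974 0.212 -0.074
  outer loop
   vertex 0.8 3.4 1.4
   vertex 0.6 2.2 0.6
   vertex 0.4 2.4 3.8
  endloop
 endfacet
 facet normal -0.420 0.319 0.850
  outer loop
   vertex 5.0 3.8 6.0
   vertex 5.0 5.4 5.4
   vertex 0.4 0.4 5.0
  endloop
 endfacet
 facet normal 0.985 -0.062 -0.164
  outer loop
   vertex 5.0 3.8 6.0
   vertex 4.6 0.6 4.8
   vertex 5.0 5.4 5.4
  endloop
 endfacet
 facet normal 0.979 -0.057 -0.198
  outer loop
   vertex 4.0 2.8 1.2
   vertex 5.0 5.4 5.4
   vertex 4.6 0.6 4.8
  endloop
 endfacet
 facet normal 0.237 -0.811 -0.535
  outer loop
   vertex 4.0 2.8 1.2
   vertex 4.6 0.6 4.8
   vertex 0.6 2.2 0.6
  endloop
 endfacet
 facet normal 0.122 0.831 -0.543
  outer loop
   vertex 4.0 2.8 1.2
   vertex 0.8 3.4 1.4
   vertex 5.0 5.4 5.4
  endloop
 endfacet
 facet normal 0.051 0.548 -0.835
  outer loop
   vertex 4.0 2.8 1.2
   vertex 0.6 2.2 0.6
   vertex 0.8 3.4 1.4
  endloop
 endfacet
 facet normal 0.063 -0.421 0.905
  outer loop
   vertex 4.4 1.0 5.0
   vertex 0.4 0.4 5.0
   vertex 4.6 0.6 4.8
  endloop
 endfacet
 facet normal 0.052 -0.346 0.937
  outer loop
   vertex 4.4 1.0 5.0
   vertex 5.0 3.8 6.0
   vertex 0.4 0.4 5.0
  endloop
 endfacet
 facet normal 0.183 -0.365 0.913
  outer loop
   vertex 4.4 1.0 5.0
   vertex 4.6 0.6 4.8
   vertex 5.0 3.8 6.0
  endloop
 endfacet
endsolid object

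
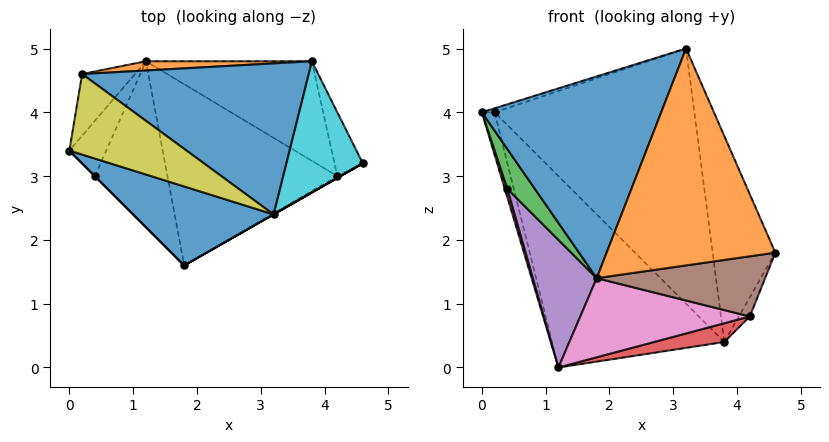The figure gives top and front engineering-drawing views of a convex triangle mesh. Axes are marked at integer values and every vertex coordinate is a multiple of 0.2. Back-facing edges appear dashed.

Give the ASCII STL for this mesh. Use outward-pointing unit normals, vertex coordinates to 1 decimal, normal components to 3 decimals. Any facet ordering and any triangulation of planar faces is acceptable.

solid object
 facet normal -0.375 -0.863 0.338
  outer loop
   vertex 3.2 2.4 5.0
   vertex 0.0 3.4 4.0
   vertex 1.8 1.6 1.4
  endloop
 endfacet
 facet normal 0.496 -0.868 0.000
  outer loop
   vertex 3.2 2.4 5.0
   vertex 1.8 1.6 1.4
   vertex 4.6 3.2 1.8
  endloop
 endfacet
 facet normal -0.707 -0.707 0.000
  outer loop
   vertex 0.4 3.0 2.8
   vertex 1.8 1.6 1.4
   vertex 0.0 3.4 4.0
  endloop
 endfacet
 facet normal -0.952 -0.046 -0.302
  outer loop
   vertex 0.4 3.0 2.8
   vertex 0.0 3.4 4.0
   vertex 1.2 4.8 0.0
  endloop
 endfacet
 facet normal -0.814 -0.354 -0.460
  outer loop
   vertex 0.4 3.0 2.8
   vertex 1.2 4.8 0.0
   vertex 1.8 1.6 1.4
  endloop
 endfacet
 facet normal 0.499 -0.866 -0.026
  outer loop
   vertex 4.2 3.0 0.8
   vertex 4.6 3.2 1.8
   vertex 1.8 1.6 1.4
  endloop
 endfacet
 facet normal 0.004 -0.400 -0.916
  outer loop
   vertex 4.2 3.0 0.8
   vertex 1.8 1.6 1.4
   vertex 1.2 4.8 0.0
  endloop
 endfacet
 facet normal -0.960 0.160 -0.232
  outer loop
   vertex 0.2 4.6 4.0
   vertex 1.2 4.8 0.0
   vertex 0.0 3.4 4.0
  endloop
 endfacet
 facet normal -0.284 0.047 0.958
  outer loop
   vertex 0.2 4.6 4.0
   vertex 0.0 3.4 4.0
   vertex 3.2 2.4 5.0
  endloop
 endfacet
 facet normal 0.598 0.676 0.431
  outer loop
   vertex 3.8 4.8 0.4
   vertex 3.2 2.4 5.0
   vertex 4.6 3.2 1.8
  endloop
 endfacet
 facet normal 0.419 0.781 0.462
  outer loop
   vertex 3.8 4.8 0.4
   vertex 0.2 4.6 4.0
   vertex 3.2 2.4 5.0
  endloop
 endfacet
 facet normal -0.007 0.999 0.048
  outer loop
   vertex 3.8 4.8 0.4
   vertex 1.2 4.8 0.0
   vertex 0.2 4.6 4.0
  endloop
 endfacet
 facet normal 0.914 0.117 -0.389
  outer loop
   vertex 3.8 4.8 0.4
   vertex 4.6 3.2 1.8
   vertex 4.2 3.0 0.8
  endloop
 endfacet
 facet normal 0.149 -0.183 -0.972
  outer loop
   vertex 3.8 4.8 0.4
   vertex 4.2 3.0 0.8
   vertex 1.2 4.8 0.0
  endloop
 endfacet
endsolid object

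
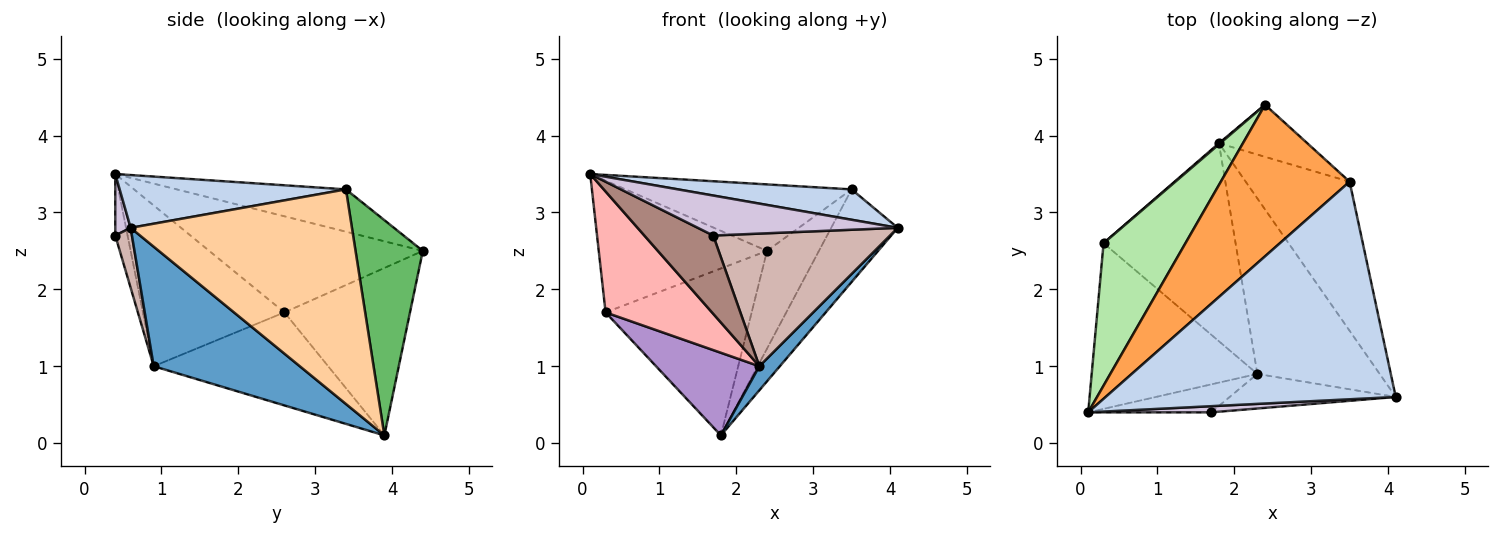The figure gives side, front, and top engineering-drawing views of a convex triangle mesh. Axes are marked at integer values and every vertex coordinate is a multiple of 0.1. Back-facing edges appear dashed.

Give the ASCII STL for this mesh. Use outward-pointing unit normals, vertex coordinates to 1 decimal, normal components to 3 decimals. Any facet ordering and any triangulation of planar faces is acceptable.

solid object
 facet normal 0.696 -0.098 -0.712
  outer loop
   vertex 2.3 0.9 1.0
   vertex 1.8 3.9 0.1
   vertex 4.1 0.6 2.8
  endloop
 endfacet
 facet normal 0.177 -0.136 0.975
  outer loop
   vertex 3.5 3.4 3.3
   vertex 0.1 0.4 3.5
   vertex 4.1 0.6 2.8
  endloop
 endfacet
 facet normal -0.288 0.385 0.877
  outer loop
   vertex 3.5 3.4 3.3
   vertex 2.4 4.4 2.5
   vertex 0.1 0.4 3.5
  endloop
 endfacet
 facet normal 0.869 0.261 -0.421
  outer loop
   vertex 3.5 3.4 3.3
   vertex 4.1 0.6 2.8
   vertex 1.8 3.9 0.1
  endloop
 endfacet
 facet normal 0.753 0.581 -0.309
  outer loop
   vertex 3.5 3.4 3.3
   vertex 1.8 3.9 0.1
   vertex 2.4 4.4 2.5
  endloop
 endfacet
 facet normal -0.653 0.514 0.556
  outer loop
   vertex 0.3 2.6 1.7
   vertex 0.1 0.4 3.5
   vertex 2.4 4.4 2.5
  endloop
 endfacet
 facet normal -0.652 0.758 0.005
  outer loop
   vertex 0.3 2.6 1.7
   vertex 2.4 4.4 2.5
   vertex 1.8 3.9 0.1
  endloop
 endfacet
 facet normal -0.617 -0.464 -0.636
  outer loop
   vertex 0.3 2.6 1.7
   vertex 2.3 0.9 1.0
   vertex 0.1 0.4 3.5
  endloop
 endfacet
 facet normal -0.545 -0.323 -0.774
  outer loop
   vertex 0.3 2.6 1.7
   vertex 1.8 3.9 0.1
   vertex 2.3 0.9 1.0
  endloop
 endfacet
 facet normal 0.076 -0.986 0.152
  outer loop
   vertex 1.7 0.4 2.7
   vertex 4.1 0.6 2.8
   vertex 0.1 0.4 3.5
  endloop
 endfacet
 facet normal -0.166 -0.929 -0.332
  outer loop
   vertex 1.7 0.4 2.7
   vertex 0.1 0.4 3.5
   vertex 2.3 0.9 1.0
  endloop
 endfacet
 facet normal 0.091 -0.964 -0.251
  outer loop
   vertex 1.7 0.4 2.7
   vertex 2.3 0.9 1.0
   vertex 4.1 0.6 2.8
  endloop
 endfacet
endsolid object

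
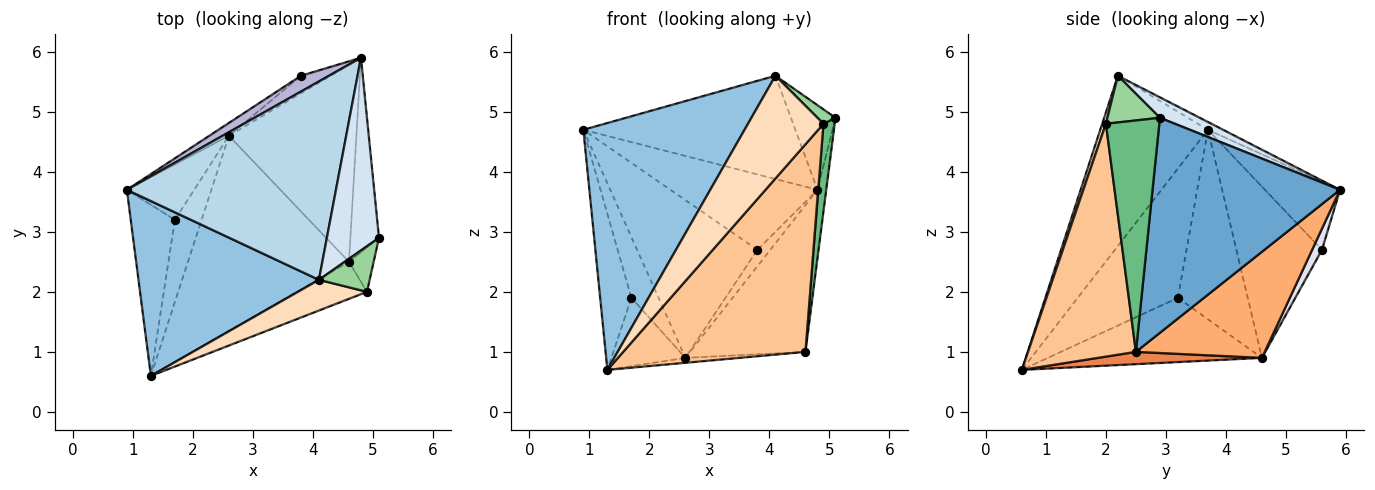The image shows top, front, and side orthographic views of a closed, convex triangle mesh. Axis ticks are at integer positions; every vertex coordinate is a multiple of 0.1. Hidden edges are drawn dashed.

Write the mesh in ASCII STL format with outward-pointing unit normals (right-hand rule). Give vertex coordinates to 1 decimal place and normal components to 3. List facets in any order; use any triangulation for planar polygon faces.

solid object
 facet normal 0.990 0.046 -0.132
  outer loop
   vertex 4.6 2.5 1.0
   vertex 4.8 5.9 3.7
   vertex 5.1 2.9 4.9
  endloop
 endfacet
 facet normal -0.479 -0.717 0.507
  outer loop
   vertex 4.1 2.2 5.6
   vertex 0.9 3.7 4.7
   vertex 1.3 0.6 0.7
  endloop
 endfacet
 facet normal -0.033 0.461 0.887
  outer loop
   vertex 4.1 2.2 5.6
   vertex 4.8 5.9 3.7
   vertex 0.9 3.7 4.7
  endloop
 endfacet
 facet normal 0.338 0.378 0.862
  outer loop
   vertex 4.1 2.2 5.6
   vertex 5.1 2.9 4.9
   vertex 4.8 5.9 3.7
  endloop
 endfacet
 facet normal 0.076 0.025 -0.997
  outer loop
   vertex 2.6 4.6 0.9
   vertex 4.6 2.5 1.0
   vertex 1.3 0.6 0.7
  endloop
 endfacet
 facet normal 0.555 0.497 -0.667
  outer loop
   vertex 2.6 4.6 0.9
   vertex 4.8 5.9 3.7
   vertex 4.6 2.5 1.0
  endloop
 endfacet
 facet normal 0.504 -0.851 -0.152
  outer loop
   vertex 4.9 2.0 4.8
   vertex 1.3 0.6 0.7
   vertex 4.6 2.5 1.0
  endloop
 endfacet
 facet normal 0.047 -0.957 0.286
  outer loop
   vertex 4.9 2.0 4.8
   vertex 4.1 2.2 5.6
   vertex 1.3 0.6 0.7
  endloop
 endfacet
 facet normal 0.973 -0.205 -0.104
  outer loop
   vertex 4.9 2.0 4.8
   vertex 4.6 2.5 1.0
   vertex 5.1 2.9 4.9
  endloop
 endfacet
 facet normal 0.660 -0.226 0.716
  outer loop
   vertex 4.9 2.0 4.8
   vertex 5.1 2.9 4.9
   vertex 4.1 2.2 5.6
  endloop
 endfacet
 facet normal -0.908 0.283 -0.310
  outer loop
   vertex 1.7 3.2 1.9
   vertex 1.3 0.6 0.7
   vertex 0.9 3.7 4.7
  endloop
 endfacet
 facet normal -0.885 0.344 -0.314
  outer loop
   vertex 1.7 3.2 1.9
   vertex 0.9 3.7 4.7
   vertex 2.6 4.6 0.9
  endloop
 endfacet
 facet normal -0.880 0.304 -0.366
  outer loop
   vertex 1.7 3.2 1.9
   vertex 2.6 4.6 0.9
   vertex 1.3 0.6 0.7
  endloop
 endfacet
 facet normal -0.447 0.876 0.184
  outer loop
   vertex 3.8 5.6 2.7
   vertex 0.9 3.7 4.7
   vertex 4.8 5.9 3.7
  endloop
 endfacet
 facet normal -0.578 0.813 -0.066
  outer loop
   vertex 3.8 5.6 2.7
   vertex 2.6 4.6 0.9
   vertex 0.9 3.7 4.7
  endloop
 endfacet
 facet normal 0.464 0.606 -0.646
  outer loop
   vertex 3.8 5.6 2.7
   vertex 4.8 5.9 3.7
   vertex 2.6 4.6 0.9
  endloop
 endfacet
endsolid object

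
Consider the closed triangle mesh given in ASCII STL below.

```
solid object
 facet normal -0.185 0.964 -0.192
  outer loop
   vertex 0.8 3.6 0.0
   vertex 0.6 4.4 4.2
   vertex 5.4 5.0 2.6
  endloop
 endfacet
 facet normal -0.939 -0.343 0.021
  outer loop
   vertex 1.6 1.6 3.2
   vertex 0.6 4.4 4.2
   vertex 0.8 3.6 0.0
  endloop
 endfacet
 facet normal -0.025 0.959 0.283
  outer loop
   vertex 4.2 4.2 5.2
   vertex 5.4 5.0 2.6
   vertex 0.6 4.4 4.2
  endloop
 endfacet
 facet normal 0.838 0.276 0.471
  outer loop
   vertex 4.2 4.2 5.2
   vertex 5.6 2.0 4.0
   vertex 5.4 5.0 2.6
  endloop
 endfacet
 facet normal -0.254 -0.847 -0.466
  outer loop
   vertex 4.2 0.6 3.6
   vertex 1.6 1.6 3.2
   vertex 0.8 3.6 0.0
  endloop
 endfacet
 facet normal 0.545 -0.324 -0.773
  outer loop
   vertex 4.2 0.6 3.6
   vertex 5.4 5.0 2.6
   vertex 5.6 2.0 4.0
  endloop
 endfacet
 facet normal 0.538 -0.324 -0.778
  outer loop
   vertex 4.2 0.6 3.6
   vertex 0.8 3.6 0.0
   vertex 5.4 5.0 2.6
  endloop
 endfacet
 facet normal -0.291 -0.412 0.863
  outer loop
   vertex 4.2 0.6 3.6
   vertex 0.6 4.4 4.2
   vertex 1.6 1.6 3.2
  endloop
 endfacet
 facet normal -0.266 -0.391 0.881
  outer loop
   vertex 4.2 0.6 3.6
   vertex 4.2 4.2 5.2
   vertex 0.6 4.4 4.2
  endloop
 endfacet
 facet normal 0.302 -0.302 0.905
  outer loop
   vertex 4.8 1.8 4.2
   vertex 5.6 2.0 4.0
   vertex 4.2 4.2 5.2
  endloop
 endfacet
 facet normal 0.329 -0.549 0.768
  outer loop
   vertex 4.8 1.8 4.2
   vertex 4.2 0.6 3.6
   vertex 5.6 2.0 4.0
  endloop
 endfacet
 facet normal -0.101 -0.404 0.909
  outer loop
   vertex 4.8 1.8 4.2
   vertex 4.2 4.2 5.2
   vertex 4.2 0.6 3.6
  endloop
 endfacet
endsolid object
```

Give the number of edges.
18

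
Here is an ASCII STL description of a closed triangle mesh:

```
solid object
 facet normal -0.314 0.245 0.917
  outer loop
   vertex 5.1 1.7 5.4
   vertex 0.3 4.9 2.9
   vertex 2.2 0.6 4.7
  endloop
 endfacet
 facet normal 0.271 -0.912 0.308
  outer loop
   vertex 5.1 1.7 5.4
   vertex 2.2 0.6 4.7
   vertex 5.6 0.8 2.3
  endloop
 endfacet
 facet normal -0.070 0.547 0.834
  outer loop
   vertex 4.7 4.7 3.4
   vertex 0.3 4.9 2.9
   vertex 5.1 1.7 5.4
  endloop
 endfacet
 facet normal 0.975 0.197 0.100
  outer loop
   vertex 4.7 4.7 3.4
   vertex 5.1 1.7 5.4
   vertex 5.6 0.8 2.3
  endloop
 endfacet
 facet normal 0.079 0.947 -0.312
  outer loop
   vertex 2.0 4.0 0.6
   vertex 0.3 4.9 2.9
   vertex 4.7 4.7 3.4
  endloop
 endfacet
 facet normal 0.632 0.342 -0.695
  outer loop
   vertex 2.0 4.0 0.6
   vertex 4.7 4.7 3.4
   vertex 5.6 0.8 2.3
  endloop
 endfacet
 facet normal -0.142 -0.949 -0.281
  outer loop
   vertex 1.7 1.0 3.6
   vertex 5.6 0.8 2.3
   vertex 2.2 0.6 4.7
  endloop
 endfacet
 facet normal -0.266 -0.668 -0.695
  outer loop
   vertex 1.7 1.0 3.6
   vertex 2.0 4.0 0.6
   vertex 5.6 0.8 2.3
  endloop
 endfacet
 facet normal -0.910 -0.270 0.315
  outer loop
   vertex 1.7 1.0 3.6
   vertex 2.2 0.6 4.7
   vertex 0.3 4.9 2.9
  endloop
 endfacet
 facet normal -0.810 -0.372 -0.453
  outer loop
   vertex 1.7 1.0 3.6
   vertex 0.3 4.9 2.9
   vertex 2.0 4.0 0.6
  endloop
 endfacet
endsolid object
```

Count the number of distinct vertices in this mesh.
7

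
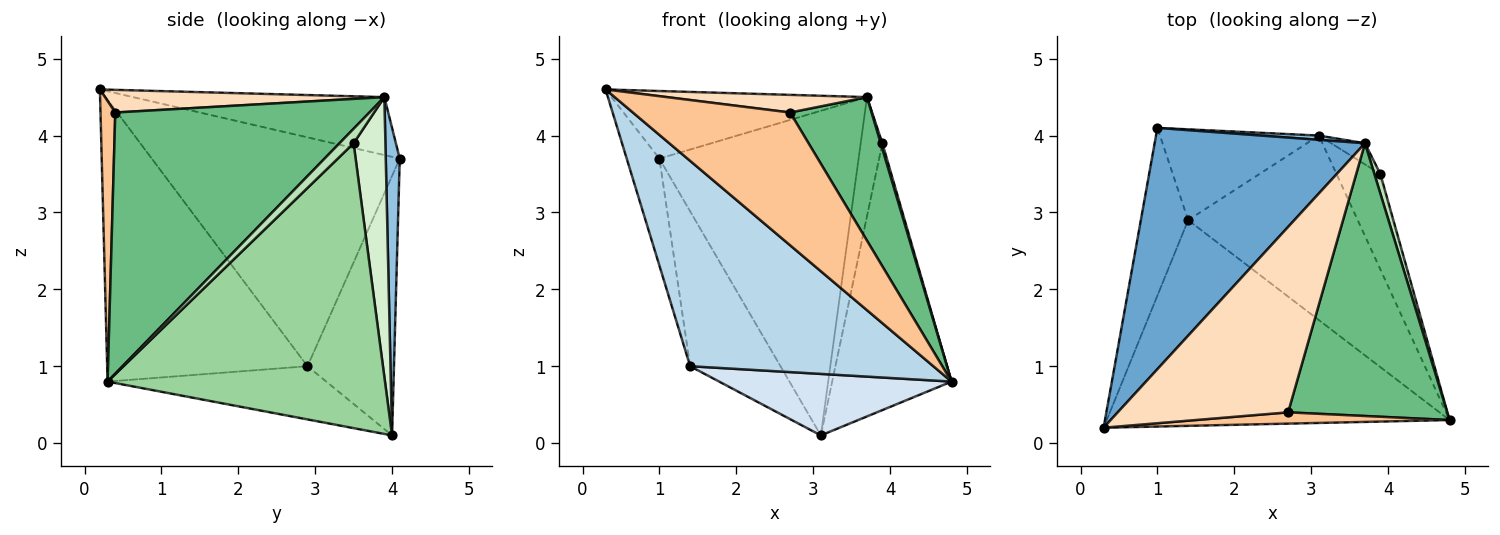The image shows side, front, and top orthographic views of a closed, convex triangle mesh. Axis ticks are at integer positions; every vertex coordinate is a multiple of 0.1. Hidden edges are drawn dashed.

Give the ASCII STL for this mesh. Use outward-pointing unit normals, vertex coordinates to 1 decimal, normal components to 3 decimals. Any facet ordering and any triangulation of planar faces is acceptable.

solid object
 facet normal -0.256 0.261 0.931
  outer loop
   vertex 3.7 3.9 4.5
   vertex 1.0 4.1 3.7
   vertex 0.3 0.2 4.6
  endloop
 endfacet
 facet normal 0.070 0.997 0.013
  outer loop
   vertex 3.7 3.9 4.5
   vertex 3.1 4.0 0.1
   vertex 1.0 4.1 3.7
  endloop
 endfacet
 facet normal -0.503 -0.611 -0.612
  outer loop
   vertex 1.4 2.9 1.0
   vertex 4.8 0.3 0.8
   vertex 0.3 0.2 4.6
  endloop
 endfacet
 facet normal -0.285 -0.303 -0.909
  outer loop
   vertex 1.4 2.9 1.0
   vertex 3.1 4.0 0.1
   vertex 4.8 0.3 0.8
  endloop
 endfacet
 facet normal -0.971 0.128 -0.201
  outer loop
   vertex 1.4 2.9 1.0
   vertex 0.3 0.2 4.6
   vertex 1.0 4.1 3.7
  endloop
 endfacet
 facet normal -0.637 0.665 -0.390
  outer loop
   vertex 1.4 2.9 1.0
   vertex 1.0 4.1 3.7
   vertex 3.1 4.0 0.1
  endloop
 endfacet
 facet normal 0.093 -0.992 0.084
  outer loop
   vertex 2.7 0.4 4.3
   vertex 0.3 0.2 4.6
   vertex 4.8 0.3 0.8
  endloop
 endfacet
 facet normal 0.131 -0.094 0.987
  outer loop
   vertex 2.7 0.4 4.3
   vertex 3.7 3.9 4.5
   vertex 0.3 0.2 4.6
  endloop
 endfacet
 facet normal 0.824 -0.264 0.502
  outer loop
   vertex 2.7 0.4 4.3
   vertex 4.8 0.3 0.8
   vertex 3.7 3.9 4.5
  endloop
 endfacet
 facet normal 0.910 0.391 -0.140
  outer loop
   vertex 3.9 3.5 3.9
   vertex 4.8 0.3 0.8
   vertex 3.1 4.0 0.1
  endloop
 endfacet
 facet normal 0.919 -0.108 0.379
  outer loop
   vertex 3.9 3.5 3.9
   vertex 3.7 3.9 4.5
   vertex 4.8 0.3 0.8
  endloop
 endfacet
 facet normal 0.822 0.560 -0.099
  outer loop
   vertex 3.9 3.5 3.9
   vertex 3.1 4.0 0.1
   vertex 3.7 3.9 4.5
  endloop
 endfacet
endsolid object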